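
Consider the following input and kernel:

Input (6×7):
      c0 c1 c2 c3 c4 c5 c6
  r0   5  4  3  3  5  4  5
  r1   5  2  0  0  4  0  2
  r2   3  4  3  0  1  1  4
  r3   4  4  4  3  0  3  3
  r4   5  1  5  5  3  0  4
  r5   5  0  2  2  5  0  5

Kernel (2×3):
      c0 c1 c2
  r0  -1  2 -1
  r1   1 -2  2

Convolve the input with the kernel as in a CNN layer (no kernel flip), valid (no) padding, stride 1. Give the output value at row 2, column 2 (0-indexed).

The receptive field on the input at this output position is [3 0 1 / 4 3 0]. Elementwise product with the kernel and sum: 3·-1 + 0·2 + 1·-1 + 4·1 + 3·-2 + 0·2.

-6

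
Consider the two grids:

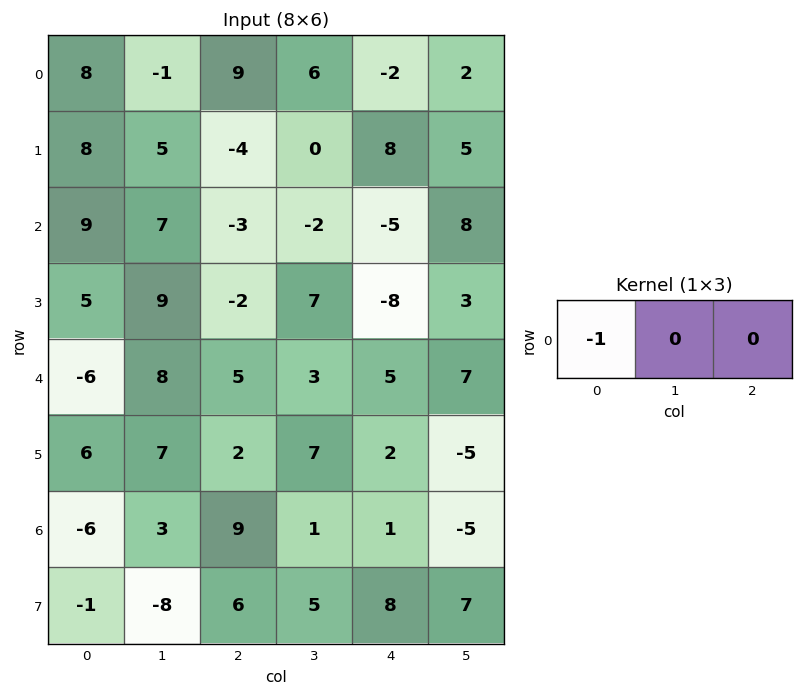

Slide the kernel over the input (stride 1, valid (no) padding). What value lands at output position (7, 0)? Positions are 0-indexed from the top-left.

The receptive field on the input at this output position is [-1 -8 6]. Elementwise product with the kernel and sum: -1·-1.

1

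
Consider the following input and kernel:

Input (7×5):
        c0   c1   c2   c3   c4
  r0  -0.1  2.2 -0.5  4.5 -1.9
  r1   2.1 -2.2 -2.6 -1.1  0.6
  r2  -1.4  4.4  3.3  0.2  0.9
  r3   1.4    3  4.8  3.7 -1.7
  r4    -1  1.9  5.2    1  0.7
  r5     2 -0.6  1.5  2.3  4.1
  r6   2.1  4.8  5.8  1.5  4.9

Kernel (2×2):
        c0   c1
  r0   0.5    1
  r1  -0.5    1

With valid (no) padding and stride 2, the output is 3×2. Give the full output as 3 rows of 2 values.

Output[0,0]: The receptive field on the input at this output position is [-0.1 2.2 / 2.1 -2.2]. Elementwise product with the kernel and sum: -0.1·0.5 + 2.2·1 + 2.1·-0.5 + -2.2·1.

-1.1 4.45
6 3.15
-0.2 5.15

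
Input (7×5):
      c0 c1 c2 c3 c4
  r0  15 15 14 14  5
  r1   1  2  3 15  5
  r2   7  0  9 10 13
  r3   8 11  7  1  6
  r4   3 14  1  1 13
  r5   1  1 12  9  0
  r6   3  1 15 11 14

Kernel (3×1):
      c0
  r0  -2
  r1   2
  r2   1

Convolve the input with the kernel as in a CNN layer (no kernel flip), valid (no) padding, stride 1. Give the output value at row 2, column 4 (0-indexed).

The receptive field on the input at this output position is [13 / 6 / 13]. Elementwise product with the kernel and sum: 13·-2 + 6·2 + 13·1.

-1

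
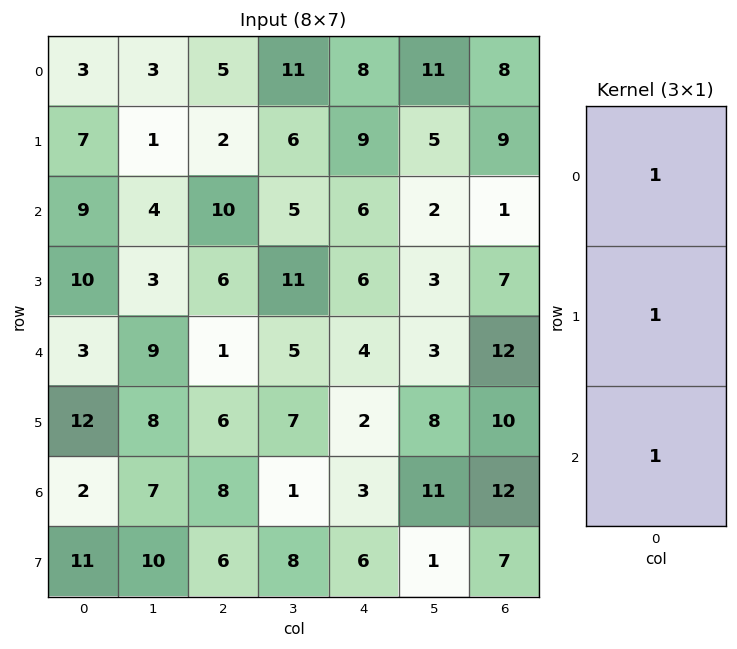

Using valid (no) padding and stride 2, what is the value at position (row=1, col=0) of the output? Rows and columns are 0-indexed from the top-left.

22

The receptive field on the input at this output position is [9 / 10 / 3]. Elementwise product with the kernel and sum: 9·1 + 10·1 + 3·1.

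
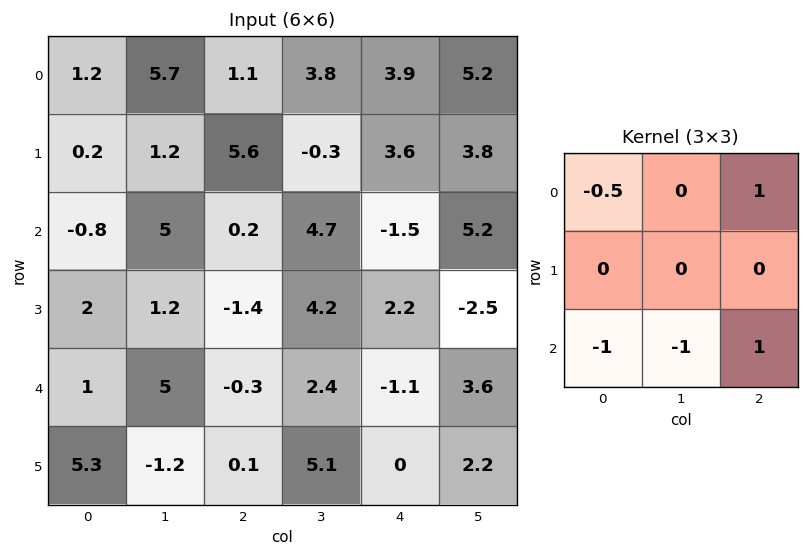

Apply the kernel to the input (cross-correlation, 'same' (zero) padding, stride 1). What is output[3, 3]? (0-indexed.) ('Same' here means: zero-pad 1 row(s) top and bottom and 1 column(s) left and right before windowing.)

The receptive field on the zero-padded input at this output position is [0.2 4.7 -1.5 / -1.4 4.2 2.2 / -0.3 2.4 -1.1]. Elementwise product with the kernel and sum: 0.2·-0.5 + -1.5·1 + -0.3·-1 + 2.4·-1 + -1.1·1.

-4.8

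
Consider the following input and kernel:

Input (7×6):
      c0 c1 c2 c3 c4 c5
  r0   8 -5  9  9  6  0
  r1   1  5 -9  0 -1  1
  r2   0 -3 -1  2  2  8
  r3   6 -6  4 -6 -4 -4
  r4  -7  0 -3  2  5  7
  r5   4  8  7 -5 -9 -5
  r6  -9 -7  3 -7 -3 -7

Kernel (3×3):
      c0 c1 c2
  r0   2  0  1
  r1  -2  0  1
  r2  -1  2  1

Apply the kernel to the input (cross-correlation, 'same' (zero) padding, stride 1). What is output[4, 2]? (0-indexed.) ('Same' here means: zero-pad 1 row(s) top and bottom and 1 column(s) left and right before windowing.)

-15

The receptive field on the zero-padded input at this output position is [-6 4 -6 / 0 -3 2 / 8 7 -5]. Elementwise product with the kernel and sum: -6·2 + -6·1 + 0·-2 + 2·1 + 8·-1 + 7·2 + -5·1.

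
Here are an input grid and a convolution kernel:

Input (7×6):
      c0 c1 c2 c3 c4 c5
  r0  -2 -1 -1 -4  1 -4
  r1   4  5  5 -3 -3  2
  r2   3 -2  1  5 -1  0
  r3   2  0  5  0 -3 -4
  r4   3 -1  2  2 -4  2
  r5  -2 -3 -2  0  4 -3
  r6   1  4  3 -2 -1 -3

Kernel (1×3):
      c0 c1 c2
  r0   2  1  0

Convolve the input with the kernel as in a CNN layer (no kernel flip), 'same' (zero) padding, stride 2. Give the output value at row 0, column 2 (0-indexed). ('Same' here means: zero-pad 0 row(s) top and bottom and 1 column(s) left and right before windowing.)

The receptive field on the zero-padded input at this output position is [-4 1 -4]. Elementwise product with the kernel and sum: -4·2 + 1·1.

-7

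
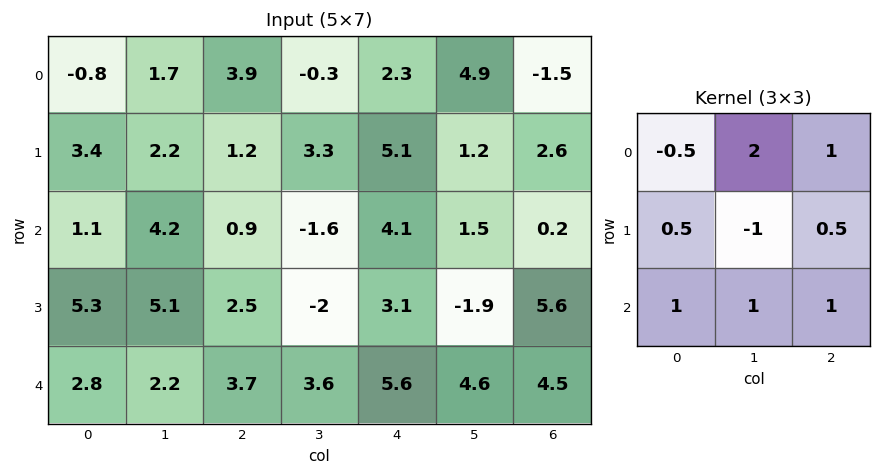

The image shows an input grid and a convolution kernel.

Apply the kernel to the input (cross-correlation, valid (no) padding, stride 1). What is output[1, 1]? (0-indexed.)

The receptive field on the input at this output position is [2.2 1.2 3.3 / 4.2 0.9 -1.6 / 5.1 2.5 -2]. Elementwise product with the kernel and sum: 2.2·-0.5 + 1.2·2 + 3.3·1 + 4.2·0.5 + 0.9·-1 + -1.6·0.5 + 5.1·1 + 2.5·1 + -2·1.

10.6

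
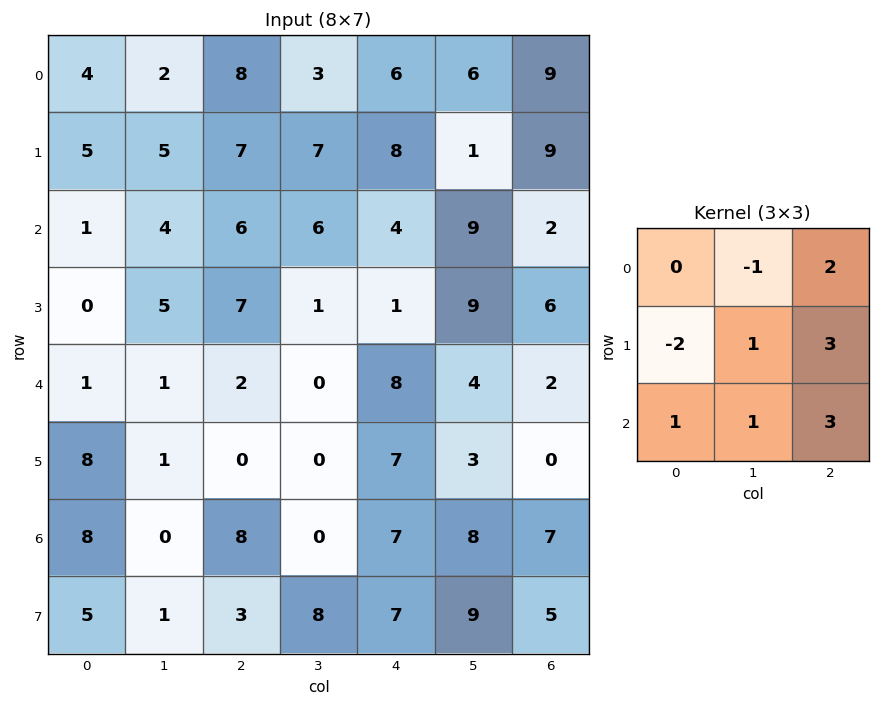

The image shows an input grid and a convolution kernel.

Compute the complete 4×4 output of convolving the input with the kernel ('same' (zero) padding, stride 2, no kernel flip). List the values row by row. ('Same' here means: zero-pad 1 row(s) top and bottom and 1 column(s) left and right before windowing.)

30 46 36 7
33 38 42 -10
25 -4 53 -9
10 36 72 5

Output[0,0]: The receptive field on the zero-padded input at this output position is [0 0 0 / 0 4 2 / 0 5 5]. Elementwise product with the kernel and sum: 0·-1 + 0·2 + 0·-2 + 4·1 + 2·3 + 0·1 + 5·1 + 5·3.
Output[0,1]: The receptive field on the zero-padded input at this output position is [0 0 0 / 2 8 3 / 5 7 7]. Elementwise product with the kernel and sum: 0·-1 + 0·2 + 2·-2 + 8·1 + 3·3 + 5·1 + 7·1 + 7·3.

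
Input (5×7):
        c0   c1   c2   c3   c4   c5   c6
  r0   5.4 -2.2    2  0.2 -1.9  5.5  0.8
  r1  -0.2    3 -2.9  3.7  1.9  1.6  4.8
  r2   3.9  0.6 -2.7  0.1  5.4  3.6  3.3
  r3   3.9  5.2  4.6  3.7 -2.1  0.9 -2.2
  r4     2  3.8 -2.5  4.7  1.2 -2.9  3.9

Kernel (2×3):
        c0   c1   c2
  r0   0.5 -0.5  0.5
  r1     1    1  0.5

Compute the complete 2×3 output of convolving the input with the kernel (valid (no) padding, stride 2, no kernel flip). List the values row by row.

Output[0,0]: The receptive field on the input at this output position is [5.4 -2.2 2 / -0.2 3 -2.9]. Elementwise product with the kernel and sum: 5.4·0.5 + -2.2·-0.5 + 2·0.5 + -0.2·1 + 3·1 + -2.9·0.5.

6.15 1.7 2.6
11.7 8.55 0.25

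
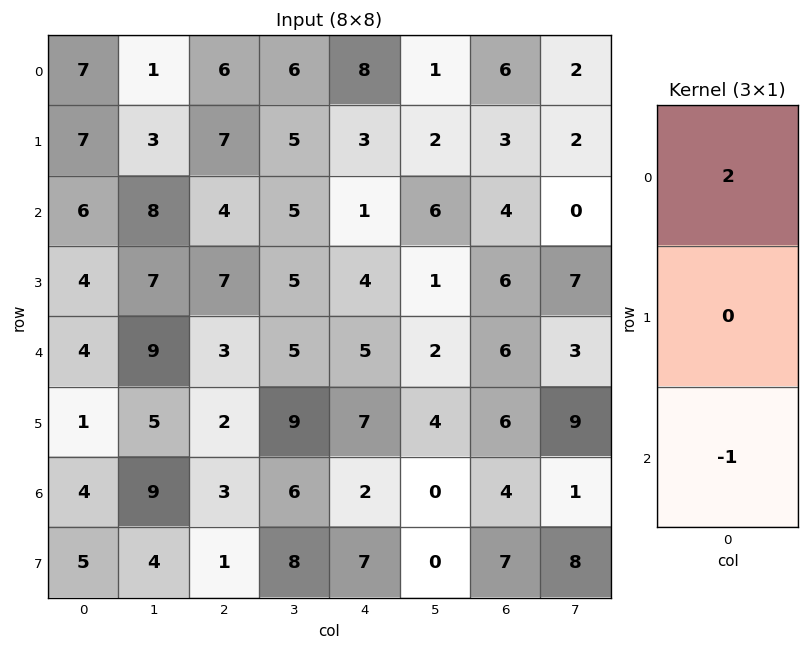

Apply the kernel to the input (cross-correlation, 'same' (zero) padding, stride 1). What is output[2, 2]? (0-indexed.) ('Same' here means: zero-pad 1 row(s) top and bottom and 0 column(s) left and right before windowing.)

7

The receptive field on the zero-padded input at this output position is [7 / 4 / 7]. Elementwise product with the kernel and sum: 7·2 + 7·-1.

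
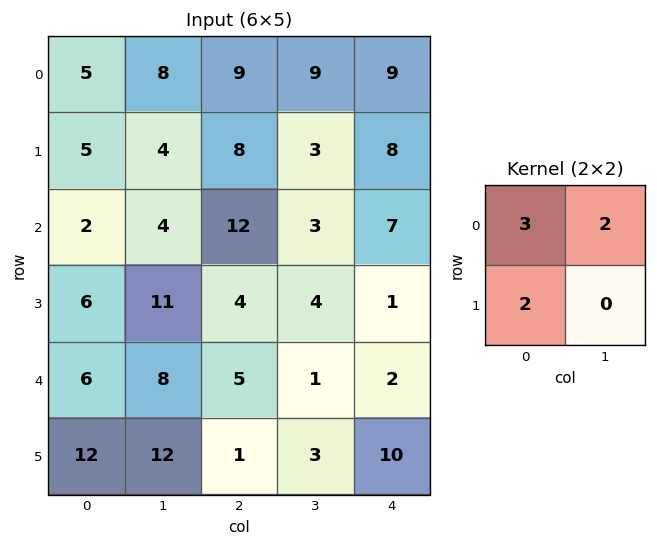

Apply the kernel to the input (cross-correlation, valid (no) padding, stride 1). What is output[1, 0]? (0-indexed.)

The receptive field on the input at this output position is [5 4 / 2 4]. Elementwise product with the kernel and sum: 5·3 + 4·2 + 2·2.

27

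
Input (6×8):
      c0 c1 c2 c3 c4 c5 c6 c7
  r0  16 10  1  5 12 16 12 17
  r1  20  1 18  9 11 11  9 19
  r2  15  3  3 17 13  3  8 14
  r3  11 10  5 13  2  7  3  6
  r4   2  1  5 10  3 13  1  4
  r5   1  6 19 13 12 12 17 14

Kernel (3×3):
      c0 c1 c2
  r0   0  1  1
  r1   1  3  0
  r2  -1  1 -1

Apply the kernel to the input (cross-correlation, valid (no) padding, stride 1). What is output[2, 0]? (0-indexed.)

41

The receptive field on the input at this output position is [15 3 3 / 11 10 5 / 2 1 5]. Elementwise product with the kernel and sum: 3·1 + 3·1 + 11·1 + 10·3 + 2·-1 + 1·1 + 5·-1.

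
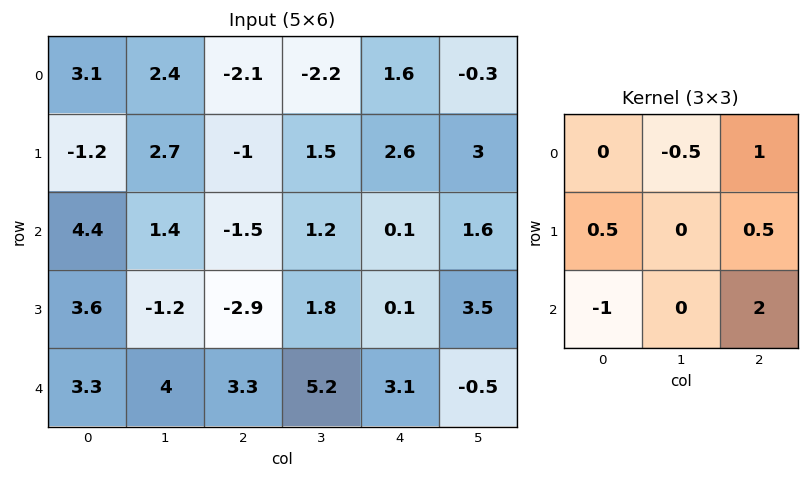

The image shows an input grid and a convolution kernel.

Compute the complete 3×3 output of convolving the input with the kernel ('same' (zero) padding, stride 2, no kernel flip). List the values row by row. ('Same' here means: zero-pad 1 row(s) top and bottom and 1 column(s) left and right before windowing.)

Output[0,0]: The receptive field on the zero-padded input at this output position is [0 0 0 / 0 3.1 2.4 / 0 -1.2 2.7]. Elementwise product with the kernel and sum: 0·-0.5 + 0·1 + 0·0.5 + 2.4·0.5 + 0·-1 + 2.7·2.

6.6 0.4 3.25
1.6 8.1 8.3
-1 7.85 5.8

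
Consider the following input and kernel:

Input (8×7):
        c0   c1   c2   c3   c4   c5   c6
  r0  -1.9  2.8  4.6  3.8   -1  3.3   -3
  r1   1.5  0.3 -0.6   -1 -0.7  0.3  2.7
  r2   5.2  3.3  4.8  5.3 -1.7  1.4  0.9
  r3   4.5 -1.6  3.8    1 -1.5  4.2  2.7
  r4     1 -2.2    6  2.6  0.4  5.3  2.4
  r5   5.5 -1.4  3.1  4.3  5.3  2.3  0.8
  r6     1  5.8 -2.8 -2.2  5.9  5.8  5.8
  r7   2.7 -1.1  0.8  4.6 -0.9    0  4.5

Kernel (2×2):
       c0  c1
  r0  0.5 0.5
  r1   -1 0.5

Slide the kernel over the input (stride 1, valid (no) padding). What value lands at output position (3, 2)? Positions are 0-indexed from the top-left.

The receptive field on the input at this output position is [3.8 1 / 6 2.6]. Elementwise product with the kernel and sum: 3.8·0.5 + 1·0.5 + 6·-1 + 2.6·0.5.

-2.3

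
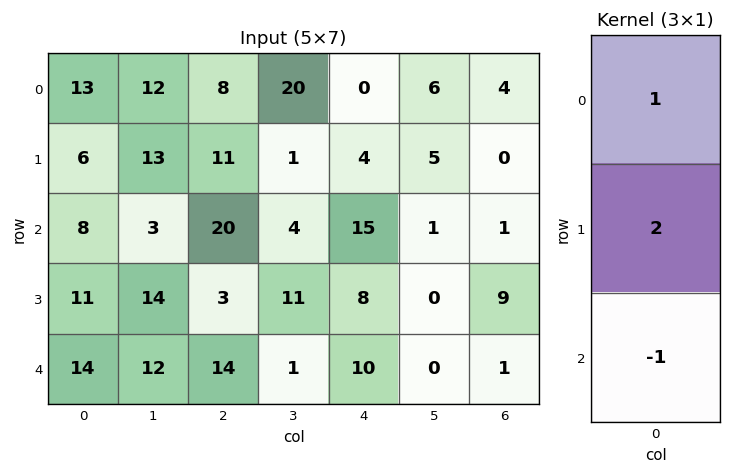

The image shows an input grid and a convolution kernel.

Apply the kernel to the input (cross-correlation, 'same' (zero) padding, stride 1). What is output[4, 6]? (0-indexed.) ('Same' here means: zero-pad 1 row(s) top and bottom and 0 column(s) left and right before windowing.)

The receptive field on the zero-padded input at this output position is [9 / 1 / 0]. Elementwise product with the kernel and sum: 9·1 + 1·2 + 0·-1.

11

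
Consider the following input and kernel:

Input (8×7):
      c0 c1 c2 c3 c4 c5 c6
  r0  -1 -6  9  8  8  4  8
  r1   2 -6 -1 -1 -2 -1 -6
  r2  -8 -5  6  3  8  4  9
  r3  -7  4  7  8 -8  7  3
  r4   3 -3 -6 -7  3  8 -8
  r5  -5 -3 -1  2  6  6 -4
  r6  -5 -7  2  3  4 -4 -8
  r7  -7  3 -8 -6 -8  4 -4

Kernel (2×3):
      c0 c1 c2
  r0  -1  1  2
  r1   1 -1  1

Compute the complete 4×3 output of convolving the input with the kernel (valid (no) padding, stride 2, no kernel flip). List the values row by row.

Output[0,0]: The receptive field on the input at this output position is [-1 -6 9 / 2 -6 -1]. Elementwise product with the kernel and sum: -1·-1 + -6·1 + 9·2 + 2·1 + -6·-1 + -1·1.

20 13 5
11 4 2
-21 8 -15
-16 -1 -40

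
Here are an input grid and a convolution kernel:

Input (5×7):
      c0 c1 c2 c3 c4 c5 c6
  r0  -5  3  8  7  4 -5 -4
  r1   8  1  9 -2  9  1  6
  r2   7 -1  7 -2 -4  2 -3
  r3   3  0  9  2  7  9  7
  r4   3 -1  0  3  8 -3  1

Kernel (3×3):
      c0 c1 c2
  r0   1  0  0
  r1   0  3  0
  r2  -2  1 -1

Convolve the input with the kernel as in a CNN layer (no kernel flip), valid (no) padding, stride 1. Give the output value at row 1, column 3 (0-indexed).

-20

The receptive field on the input at this output position is [-2 9 1 / -2 -4 2 / 2 7 9]. Elementwise product with the kernel and sum: -2·1 + -4·3 + 2·-2 + 7·1 + 9·-1.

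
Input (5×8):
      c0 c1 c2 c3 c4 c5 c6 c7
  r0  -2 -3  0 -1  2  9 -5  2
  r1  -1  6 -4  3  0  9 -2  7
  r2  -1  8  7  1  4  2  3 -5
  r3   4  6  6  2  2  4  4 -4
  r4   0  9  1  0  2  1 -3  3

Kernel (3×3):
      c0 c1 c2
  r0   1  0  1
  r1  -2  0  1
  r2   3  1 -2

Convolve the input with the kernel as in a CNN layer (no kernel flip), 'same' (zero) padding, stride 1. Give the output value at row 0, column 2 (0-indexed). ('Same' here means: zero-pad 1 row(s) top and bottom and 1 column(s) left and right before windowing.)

The receptive field on the zero-padded input at this output position is [0 0 0 / -3 0 -1 / 6 -4 3]. Elementwise product with the kernel and sum: 0·1 + 0·1 + -3·-2 + -1·1 + 6·3 + -4·1 + 3·-2.

13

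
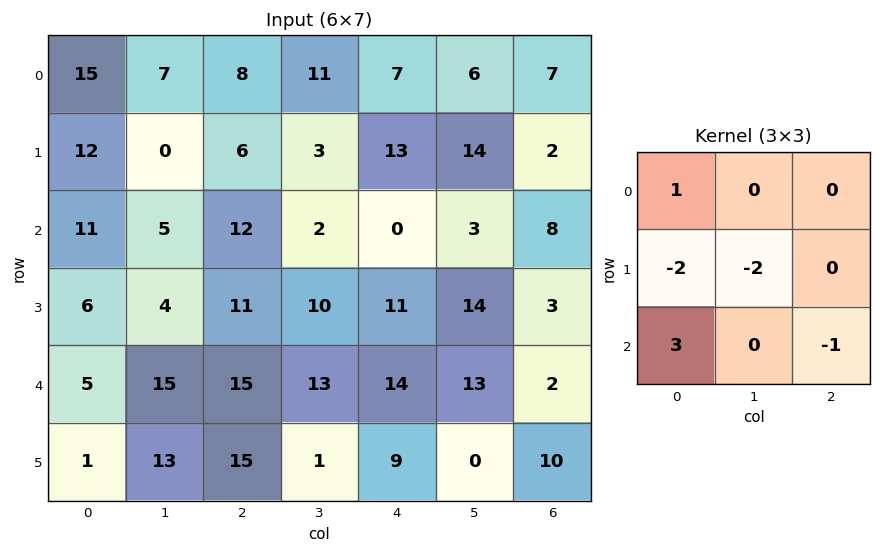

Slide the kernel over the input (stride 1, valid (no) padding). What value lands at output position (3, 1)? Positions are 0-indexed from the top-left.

The receptive field on the input at this output position is [4 11 10 / 15 15 13 / 13 15 1]. Elementwise product with the kernel and sum: 4·1 + 15·-2 + 15·-2 + 13·3 + 1·-1.

-18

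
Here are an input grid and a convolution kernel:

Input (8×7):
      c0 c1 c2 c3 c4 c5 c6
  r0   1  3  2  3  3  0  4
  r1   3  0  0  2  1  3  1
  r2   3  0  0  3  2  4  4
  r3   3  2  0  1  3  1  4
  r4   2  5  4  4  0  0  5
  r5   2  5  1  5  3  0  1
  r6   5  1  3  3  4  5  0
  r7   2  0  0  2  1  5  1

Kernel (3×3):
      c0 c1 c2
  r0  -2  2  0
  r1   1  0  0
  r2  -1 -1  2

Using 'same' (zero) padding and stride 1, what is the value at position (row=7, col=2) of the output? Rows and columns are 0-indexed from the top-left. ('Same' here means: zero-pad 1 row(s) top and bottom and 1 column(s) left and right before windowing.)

4

The receptive field on the zero-padded input at this output position is [1 3 3 / 0 0 2 / 0 0 0]. Elementwise product with the kernel and sum: 1·-2 + 3·2 + 0·1 + 0·-1 + 0·-1 + 0·2.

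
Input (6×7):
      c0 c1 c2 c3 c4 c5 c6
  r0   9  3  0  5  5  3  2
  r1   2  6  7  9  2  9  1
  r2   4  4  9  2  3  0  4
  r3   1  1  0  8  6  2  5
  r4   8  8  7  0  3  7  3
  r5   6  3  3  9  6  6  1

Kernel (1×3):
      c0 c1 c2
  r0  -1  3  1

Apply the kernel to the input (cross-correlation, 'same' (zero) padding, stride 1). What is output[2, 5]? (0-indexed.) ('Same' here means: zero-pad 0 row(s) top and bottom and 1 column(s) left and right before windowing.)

The receptive field on the zero-padded input at this output position is [3 0 4]. Elementwise product with the kernel and sum: 3·-1 + 0·3 + 4·1.

1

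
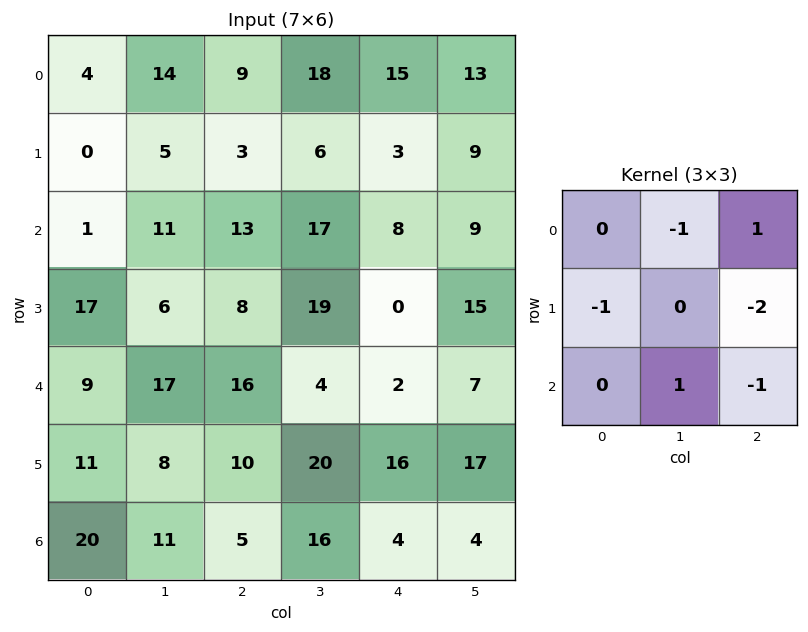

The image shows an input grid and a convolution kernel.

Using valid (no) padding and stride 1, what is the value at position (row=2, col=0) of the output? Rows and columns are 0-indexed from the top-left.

-30

The receptive field on the input at this output position is [1 11 13 / 17 6 8 / 9 17 16]. Elementwise product with the kernel and sum: 11·-1 + 13·1 + 17·-1 + 8·-2 + 17·1 + 16·-1.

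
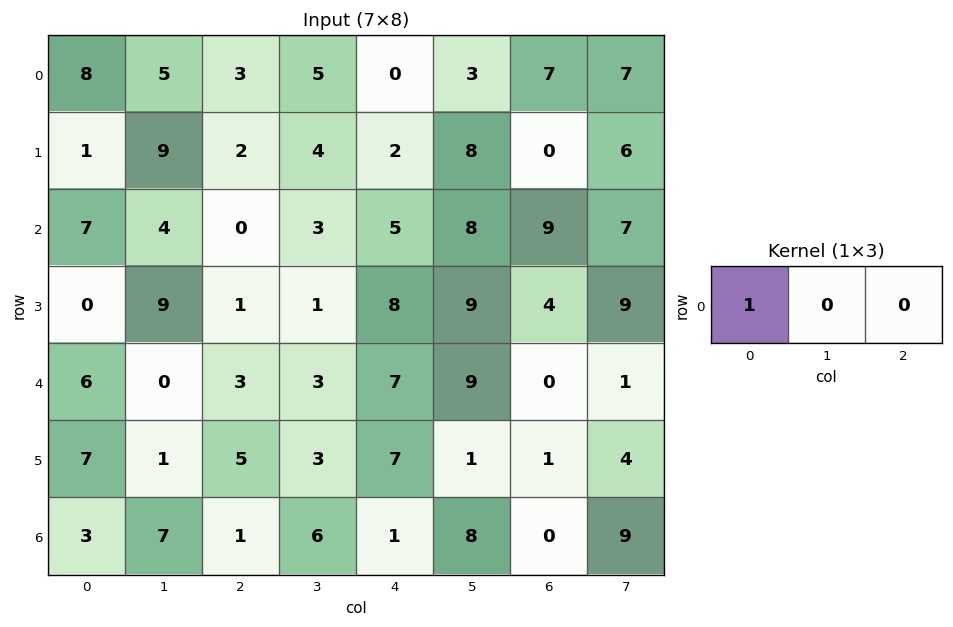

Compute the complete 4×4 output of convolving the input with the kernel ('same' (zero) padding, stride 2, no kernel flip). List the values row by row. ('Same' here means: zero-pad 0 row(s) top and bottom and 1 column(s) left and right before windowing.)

0 5 5 3
0 4 3 8
0 0 3 9
0 7 6 8

Output[0,0]: The receptive field on the zero-padded input at this output position is [0 8 5]. Elementwise product with the kernel and sum: 0·1.
Output[0,1]: The receptive field on the zero-padded input at this output position is [5 3 5]. Elementwise product with the kernel and sum: 5·1.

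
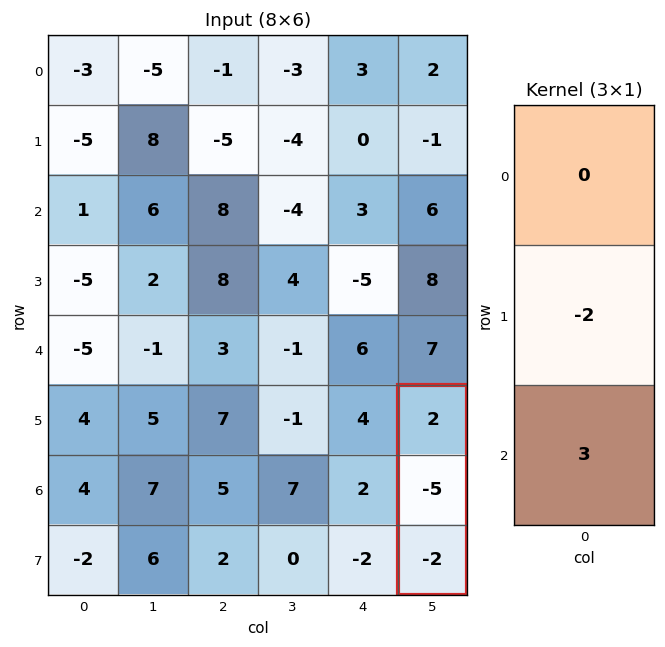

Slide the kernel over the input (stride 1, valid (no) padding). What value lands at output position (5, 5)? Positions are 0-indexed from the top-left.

4

The receptive field on the input at this output position is [2 / -5 / -2]. Elementwise product with the kernel and sum: -5·-2 + -2·3.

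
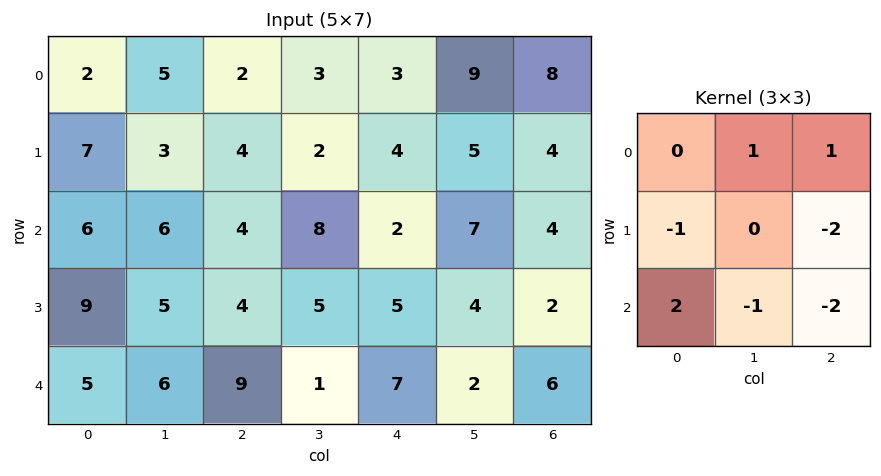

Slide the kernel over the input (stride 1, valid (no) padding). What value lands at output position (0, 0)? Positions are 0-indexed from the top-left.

-10

The receptive field on the input at this output position is [2 5 2 / 7 3 4 / 6 6 4]. Elementwise product with the kernel and sum: 5·1 + 2·1 + 7·-1 + 4·-2 + 6·2 + 6·-1 + 4·-2.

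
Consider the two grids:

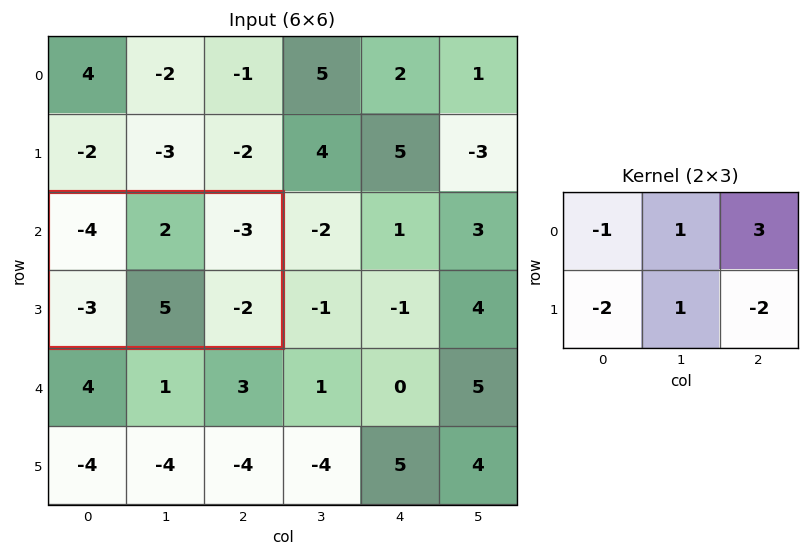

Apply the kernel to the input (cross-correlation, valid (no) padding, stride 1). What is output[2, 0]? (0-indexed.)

12

The receptive field on the input at this output position is [-4 2 -3 / -3 5 -2]. Elementwise product with the kernel and sum: -4·-1 + 2·1 + -3·3 + -3·-2 + 5·1 + -2·-2.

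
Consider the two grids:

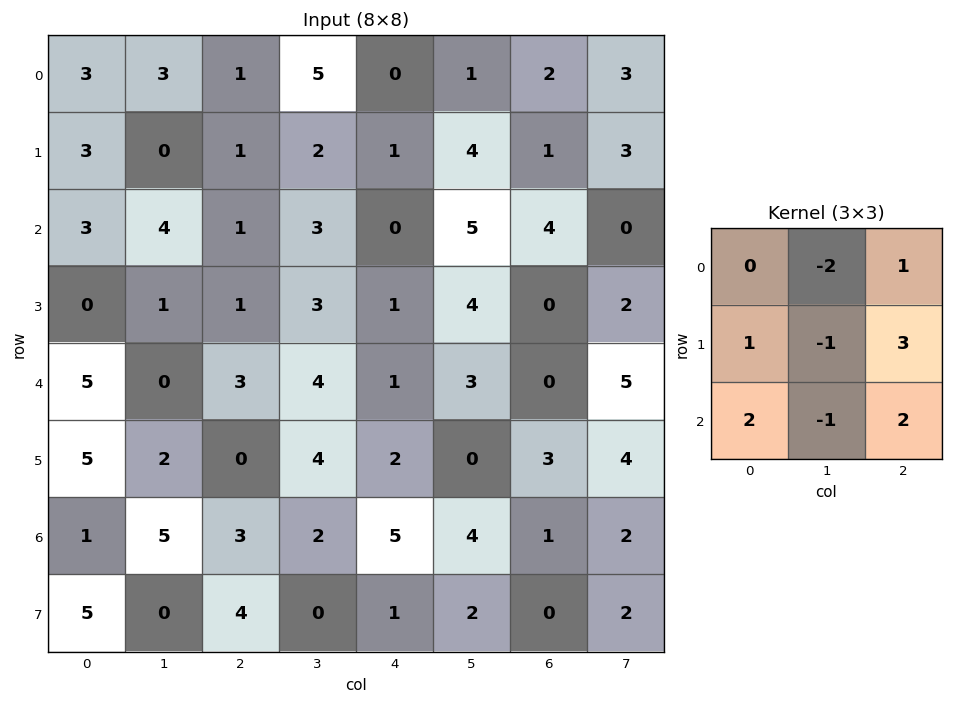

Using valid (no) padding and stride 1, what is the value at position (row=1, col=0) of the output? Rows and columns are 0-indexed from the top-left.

4

The receptive field on the input at this output position is [3 0 1 / 3 4 1 / 0 1 1]. Elementwise product with the kernel and sum: 0·-2 + 1·1 + 3·1 + 4·-1 + 1·3 + 0·2 + 1·-1 + 1·2.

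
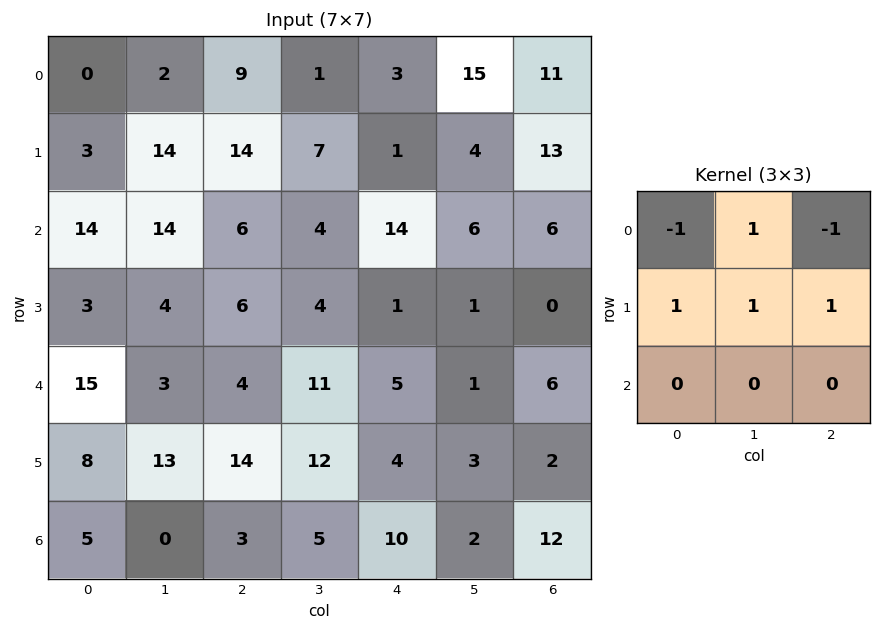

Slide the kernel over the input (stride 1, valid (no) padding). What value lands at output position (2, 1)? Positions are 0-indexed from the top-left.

The receptive field on the input at this output position is [14 6 4 / 4 6 4 / 3 4 11]. Elementwise product with the kernel and sum: 14·-1 + 6·1 + 4·-1 + 4·1 + 6·1 + 4·1.

2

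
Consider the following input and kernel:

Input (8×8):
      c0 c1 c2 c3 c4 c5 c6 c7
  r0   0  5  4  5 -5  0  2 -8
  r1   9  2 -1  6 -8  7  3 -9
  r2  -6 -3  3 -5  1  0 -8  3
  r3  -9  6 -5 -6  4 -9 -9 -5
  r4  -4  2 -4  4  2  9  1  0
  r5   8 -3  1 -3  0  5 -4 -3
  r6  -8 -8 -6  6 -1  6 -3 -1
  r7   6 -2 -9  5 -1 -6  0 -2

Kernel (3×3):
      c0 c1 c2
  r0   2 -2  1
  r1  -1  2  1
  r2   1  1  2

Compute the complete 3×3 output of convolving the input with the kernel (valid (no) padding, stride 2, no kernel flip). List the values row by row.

-15 -2 2
3 18 -24
-57 -23 -8

Output[0,0]: The receptive field on the input at this output position is [0 5 4 / 9 2 -1 / -6 -3 3]. Elementwise product with the kernel and sum: 0·2 + 5·-2 + 4·1 + 9·-1 + 2·2 + -1·1 + -6·1 + -3·1 + 3·2.
Output[0,1]: The receptive field on the input at this output position is [4 5 -5 / -1 6 -8 / 3 -5 1]. Elementwise product with the kernel and sum: 4·2 + 5·-2 + -5·1 + -1·-1 + 6·2 + -8·1 + 3·1 + -5·1 + 1·2.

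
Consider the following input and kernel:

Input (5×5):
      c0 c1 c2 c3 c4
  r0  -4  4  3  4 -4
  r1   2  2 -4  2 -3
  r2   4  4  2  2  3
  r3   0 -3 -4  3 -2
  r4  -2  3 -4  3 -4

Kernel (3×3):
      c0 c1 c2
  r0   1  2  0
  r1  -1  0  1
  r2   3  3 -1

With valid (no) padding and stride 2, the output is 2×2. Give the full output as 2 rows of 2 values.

Output[0,0]: The receptive field on the input at this output position is [-4 4 3 / 2 2 -4 / 4 4 2]. Elementwise product with the kernel and sum: -4·1 + 4·2 + 2·-1 + -4·1 + 4·3 + 4·3 + 2·-1.

20 21
15 9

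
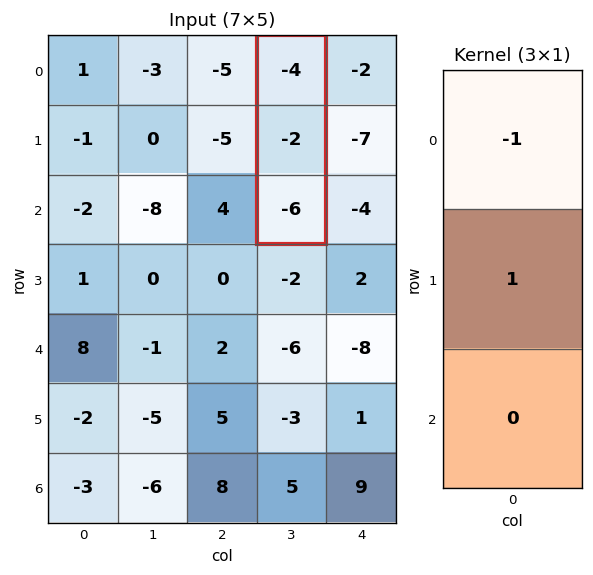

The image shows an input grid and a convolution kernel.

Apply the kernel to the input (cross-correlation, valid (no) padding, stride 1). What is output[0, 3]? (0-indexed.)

The receptive field on the input at this output position is [-4 / -2 / -6]. Elementwise product with the kernel and sum: -4·-1 + -2·1.

2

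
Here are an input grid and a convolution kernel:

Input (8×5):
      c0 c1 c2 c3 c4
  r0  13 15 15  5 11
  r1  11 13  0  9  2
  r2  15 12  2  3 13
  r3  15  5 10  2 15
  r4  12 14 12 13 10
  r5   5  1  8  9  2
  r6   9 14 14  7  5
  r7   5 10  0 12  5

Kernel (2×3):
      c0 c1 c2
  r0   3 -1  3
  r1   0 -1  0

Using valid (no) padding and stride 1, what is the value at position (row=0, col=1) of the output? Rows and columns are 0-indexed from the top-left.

The receptive field on the input at this output position is [15 15 5 / 13 0 9]. Elementwise product with the kernel and sum: 15·3 + 15·-1 + 5·3 + 0·-1.

45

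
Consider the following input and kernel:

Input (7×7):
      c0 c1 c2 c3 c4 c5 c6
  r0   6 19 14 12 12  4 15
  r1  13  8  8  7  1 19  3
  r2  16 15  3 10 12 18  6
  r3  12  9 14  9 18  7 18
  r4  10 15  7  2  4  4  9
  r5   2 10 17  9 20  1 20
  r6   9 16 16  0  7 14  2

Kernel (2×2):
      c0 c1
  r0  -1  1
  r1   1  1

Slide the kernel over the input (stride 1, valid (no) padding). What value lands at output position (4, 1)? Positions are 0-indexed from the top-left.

19

The receptive field on the input at this output position is [15 7 / 10 17]. Elementwise product with the kernel and sum: 15·-1 + 7·1 + 10·1 + 17·1.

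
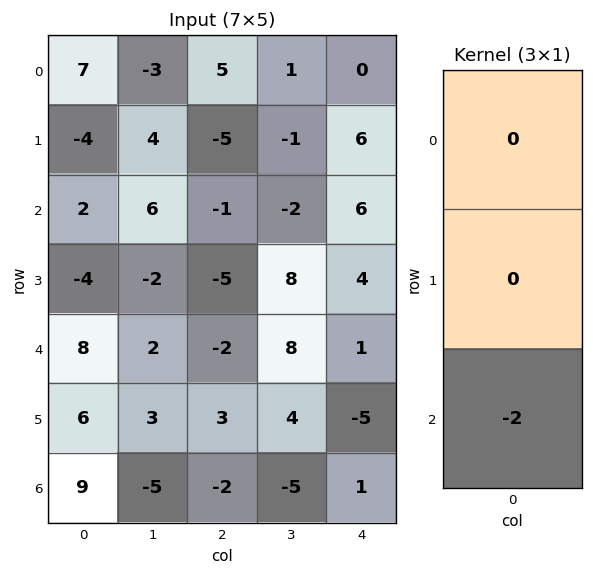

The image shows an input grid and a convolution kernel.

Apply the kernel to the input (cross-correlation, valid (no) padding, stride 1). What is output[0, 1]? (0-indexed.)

-12

The receptive field on the input at this output position is [-3 / 4 / 6]. Elementwise product with the kernel and sum: 6·-2.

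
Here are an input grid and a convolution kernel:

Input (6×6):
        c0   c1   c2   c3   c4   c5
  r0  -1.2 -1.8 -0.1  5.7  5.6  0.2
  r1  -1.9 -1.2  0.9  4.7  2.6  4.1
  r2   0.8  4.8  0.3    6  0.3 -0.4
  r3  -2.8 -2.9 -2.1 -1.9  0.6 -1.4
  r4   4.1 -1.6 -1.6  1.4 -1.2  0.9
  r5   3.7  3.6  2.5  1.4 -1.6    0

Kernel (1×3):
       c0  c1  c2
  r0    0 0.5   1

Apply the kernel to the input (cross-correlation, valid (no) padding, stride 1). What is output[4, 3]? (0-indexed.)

0.3

The receptive field on the input at this output position is [1.4 -1.2 0.9]. Elementwise product with the kernel and sum: -1.2·0.5 + 0.9·1.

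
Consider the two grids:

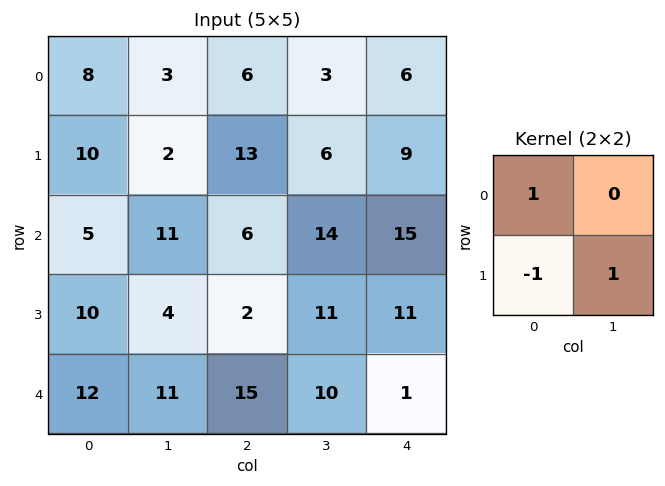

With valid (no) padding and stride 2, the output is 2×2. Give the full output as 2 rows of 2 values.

0 -1
-1 15

Output[0,0]: The receptive field on the input at this output position is [8 3 / 10 2]. Elementwise product with the kernel and sum: 8·1 + 10·-1 + 2·1.
Output[0,1]: The receptive field on the input at this output position is [6 3 / 13 6]. Elementwise product with the kernel and sum: 6·1 + 13·-1 + 6·1.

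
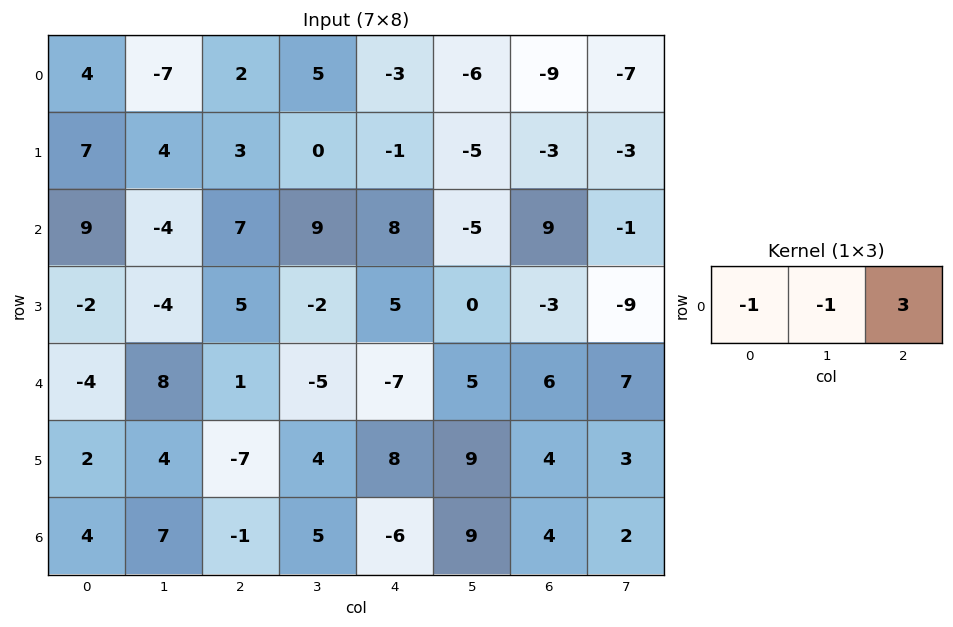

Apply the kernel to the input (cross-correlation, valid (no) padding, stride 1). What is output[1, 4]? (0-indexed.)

The receptive field on the input at this output position is [-1 -5 -3]. Elementwise product with the kernel and sum: -1·-1 + -5·-1 + -3·3.

-3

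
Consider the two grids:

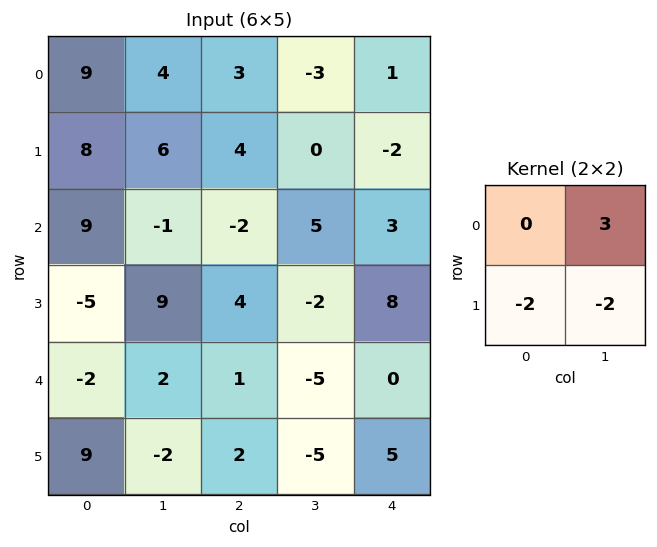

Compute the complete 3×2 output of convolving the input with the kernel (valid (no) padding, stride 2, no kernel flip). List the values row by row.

Output[0,0]: The receptive field on the input at this output position is [9 4 / 8 6]. Elementwise product with the kernel and sum: 4·3 + 8·-2 + 6·-2.
Output[0,1]: The receptive field on the input at this output position is [3 -3 / 4 0]. Elementwise product with the kernel and sum: -3·3 + 4·-2 + 0·-2.

-16 -17
-11 11
-8 -9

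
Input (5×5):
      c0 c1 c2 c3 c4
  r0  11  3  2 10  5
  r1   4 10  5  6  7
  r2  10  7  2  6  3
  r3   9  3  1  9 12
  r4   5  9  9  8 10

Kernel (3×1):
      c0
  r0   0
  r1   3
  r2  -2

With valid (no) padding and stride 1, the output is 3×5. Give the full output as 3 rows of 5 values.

Output[0,0]: The receptive field on the input at this output position is [11 / 4 / 10]. Elementwise product with the kernel and sum: 4·3 + 10·-2.

-8 16 11 6 15
12 15 4 0 -15
17 -9 -15 11 16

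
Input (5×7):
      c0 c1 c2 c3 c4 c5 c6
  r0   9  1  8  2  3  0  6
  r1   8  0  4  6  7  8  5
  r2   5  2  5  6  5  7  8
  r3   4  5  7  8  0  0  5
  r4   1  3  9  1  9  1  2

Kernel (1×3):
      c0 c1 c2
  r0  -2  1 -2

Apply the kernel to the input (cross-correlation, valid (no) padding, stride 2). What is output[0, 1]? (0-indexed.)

The receptive field on the input at this output position is [8 2 3]. Elementwise product with the kernel and sum: 8·-2 + 2·1 + 3·-2.

-20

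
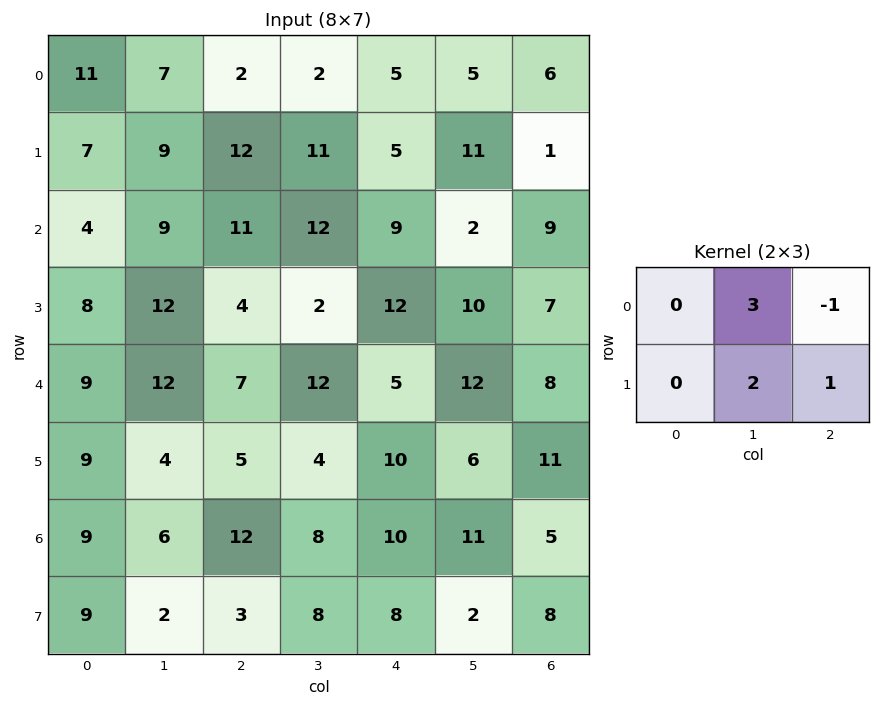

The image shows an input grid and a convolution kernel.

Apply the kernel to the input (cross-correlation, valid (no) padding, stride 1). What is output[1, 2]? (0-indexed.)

The receptive field on the input at this output position is [12 11 5 / 11 12 9]. Elementwise product with the kernel and sum: 11·3 + 5·-1 + 12·2 + 9·1.

61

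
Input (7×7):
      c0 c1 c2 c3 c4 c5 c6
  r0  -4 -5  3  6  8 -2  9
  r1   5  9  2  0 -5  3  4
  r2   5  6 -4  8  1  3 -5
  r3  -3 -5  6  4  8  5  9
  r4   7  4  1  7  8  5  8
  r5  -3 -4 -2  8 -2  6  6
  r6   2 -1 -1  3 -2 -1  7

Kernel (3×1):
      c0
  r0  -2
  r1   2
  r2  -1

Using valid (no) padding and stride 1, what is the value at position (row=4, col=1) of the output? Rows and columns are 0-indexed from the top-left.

-15

The receptive field on the input at this output position is [4 / -4 / -1]. Elementwise product with the kernel and sum: 4·-2 + -4·2 + -1·-1.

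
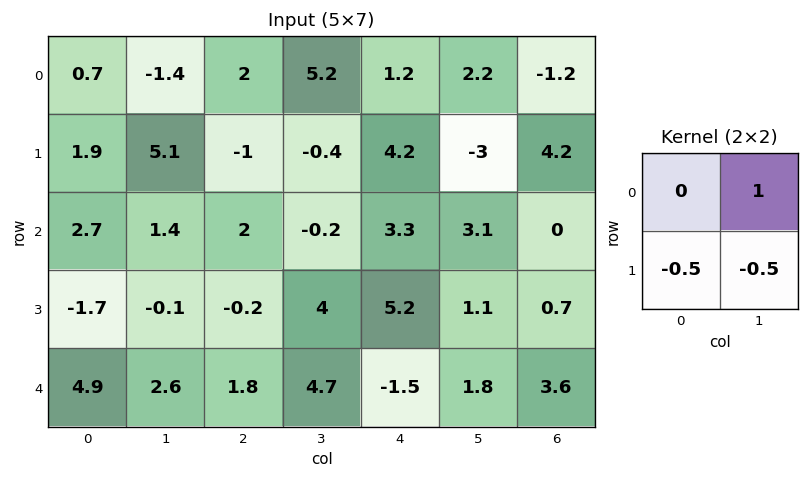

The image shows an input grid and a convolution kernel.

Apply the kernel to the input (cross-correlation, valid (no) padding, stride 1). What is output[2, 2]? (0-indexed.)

The receptive field on the input at this output position is [2 -0.2 / -0.2 4]. Elementwise product with the kernel and sum: -0.2·1 + -0.2·-0.5 + 4·-0.5.

-2.1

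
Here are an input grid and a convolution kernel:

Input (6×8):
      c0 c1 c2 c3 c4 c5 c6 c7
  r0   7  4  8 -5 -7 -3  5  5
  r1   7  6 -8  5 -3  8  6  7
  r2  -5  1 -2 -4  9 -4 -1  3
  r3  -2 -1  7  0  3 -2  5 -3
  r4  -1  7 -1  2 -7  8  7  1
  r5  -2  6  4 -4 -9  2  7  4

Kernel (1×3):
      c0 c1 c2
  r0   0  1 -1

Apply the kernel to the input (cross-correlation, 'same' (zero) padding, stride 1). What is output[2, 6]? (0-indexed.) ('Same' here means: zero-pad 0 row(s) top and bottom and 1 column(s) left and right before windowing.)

-4

The receptive field on the zero-padded input at this output position is [-4 -1 3]. Elementwise product with the kernel and sum: -1·1 + 3·-1.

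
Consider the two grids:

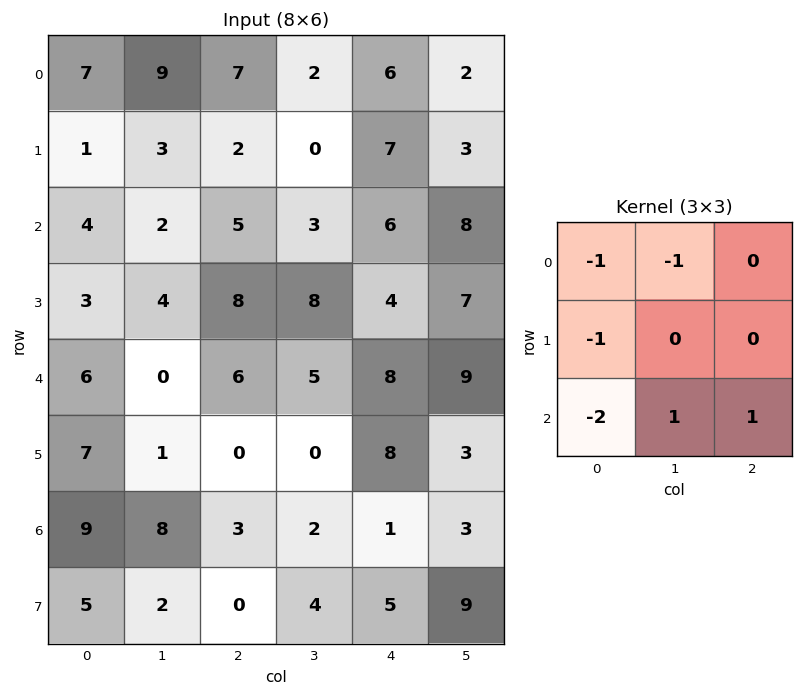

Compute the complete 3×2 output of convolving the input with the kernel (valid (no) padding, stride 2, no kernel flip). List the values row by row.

Output[0,0]: The receptive field on the input at this output position is [7 9 7 / 1 3 2 / 4 2 5]. Elementwise product with the kernel and sum: 7·-1 + 9·-1 + 1·-1 + 4·-2 + 2·1 + 5·1.
Output[0,1]: The receptive field on the input at this output position is [7 2 6 / 2 0 7 / 5 3 6]. Elementwise product with the kernel and sum: 7·-1 + 2·-1 + 2·-1 + 5·-2 + 3·1 + 6·1.

-18 -12
-15 -15
-20 -14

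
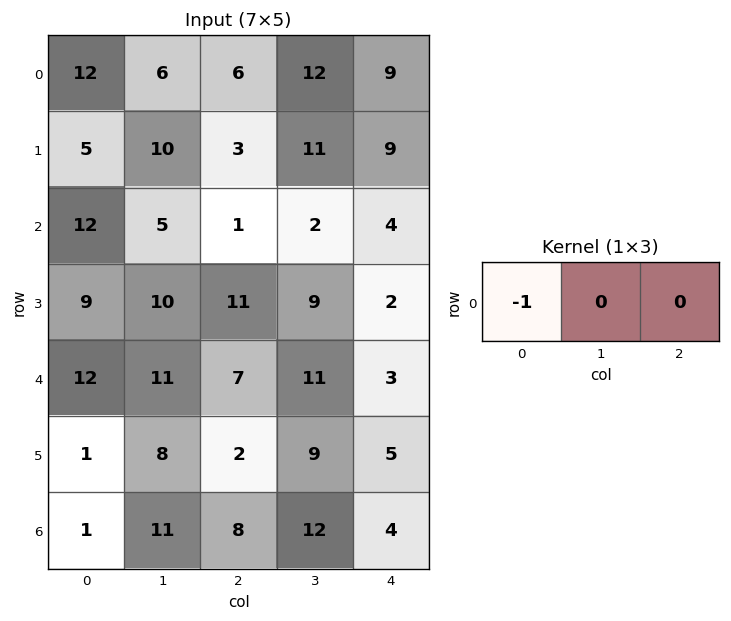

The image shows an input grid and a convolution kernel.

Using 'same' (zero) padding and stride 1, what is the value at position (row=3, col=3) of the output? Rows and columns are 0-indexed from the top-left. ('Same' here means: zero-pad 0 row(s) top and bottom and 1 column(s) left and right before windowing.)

-11

The receptive field on the zero-padded input at this output position is [11 9 2]. Elementwise product with the kernel and sum: 11·-1.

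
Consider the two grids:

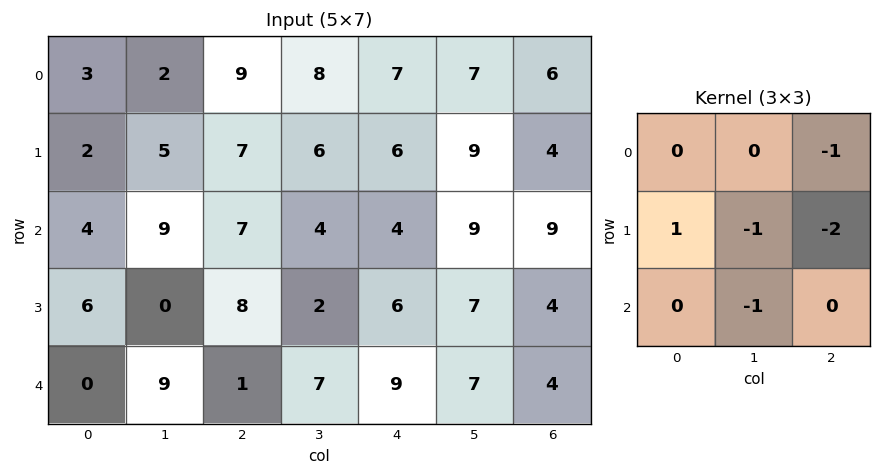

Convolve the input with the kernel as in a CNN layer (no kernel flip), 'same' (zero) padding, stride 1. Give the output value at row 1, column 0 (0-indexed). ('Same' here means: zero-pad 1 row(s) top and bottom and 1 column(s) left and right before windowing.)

-18

The receptive field on the zero-padded input at this output position is [0 3 2 / 0 2 5 / 0 4 9]. Elementwise product with the kernel and sum: 2·-1 + 0·1 + 2·-1 + 5·-2 + 4·-1.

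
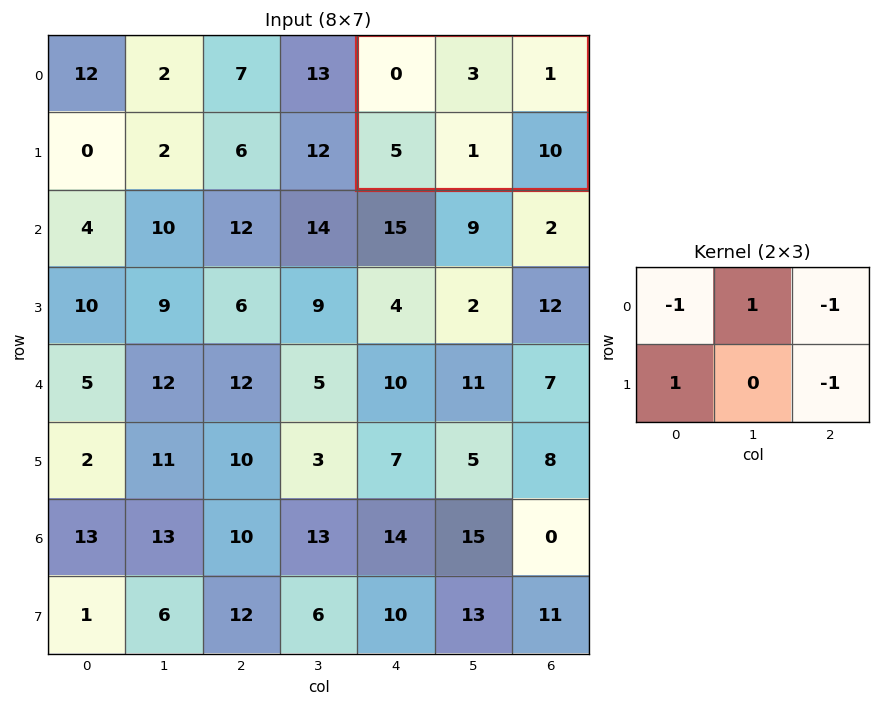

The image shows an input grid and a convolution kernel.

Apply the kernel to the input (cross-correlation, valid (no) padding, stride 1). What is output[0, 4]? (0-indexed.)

-3

The receptive field on the input at this output position is [0 3 1 / 5 1 10]. Elementwise product with the kernel and sum: 0·-1 + 3·1 + 1·-1 + 5·1 + 10·-1.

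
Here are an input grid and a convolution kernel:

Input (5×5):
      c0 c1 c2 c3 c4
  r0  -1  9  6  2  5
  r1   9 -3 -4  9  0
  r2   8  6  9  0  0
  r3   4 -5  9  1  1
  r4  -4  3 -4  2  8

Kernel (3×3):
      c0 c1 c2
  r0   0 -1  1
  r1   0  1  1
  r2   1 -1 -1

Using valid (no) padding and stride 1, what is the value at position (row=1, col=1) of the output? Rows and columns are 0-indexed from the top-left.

7

The receptive field on the input at this output position is [-3 -4 9 / 6 9 0 / -5 9 1]. Elementwise product with the kernel and sum: -4·-1 + 9·1 + 9·1 + 0·1 + -5·1 + 9·-1 + 1·-1.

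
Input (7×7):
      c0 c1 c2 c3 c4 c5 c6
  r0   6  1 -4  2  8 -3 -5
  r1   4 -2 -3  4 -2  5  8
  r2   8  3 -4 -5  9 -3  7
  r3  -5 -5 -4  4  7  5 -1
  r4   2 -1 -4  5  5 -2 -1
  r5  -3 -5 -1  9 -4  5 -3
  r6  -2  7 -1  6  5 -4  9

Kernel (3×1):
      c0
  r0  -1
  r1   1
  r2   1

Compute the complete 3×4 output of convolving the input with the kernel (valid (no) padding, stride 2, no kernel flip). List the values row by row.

6 -3 -1 20
-11 -4 3 -9
-7 2 -4 7

Output[0,0]: The receptive field on the input at this output position is [6 / 4 / 8]. Elementwise product with the kernel and sum: 6·-1 + 4·1 + 8·1.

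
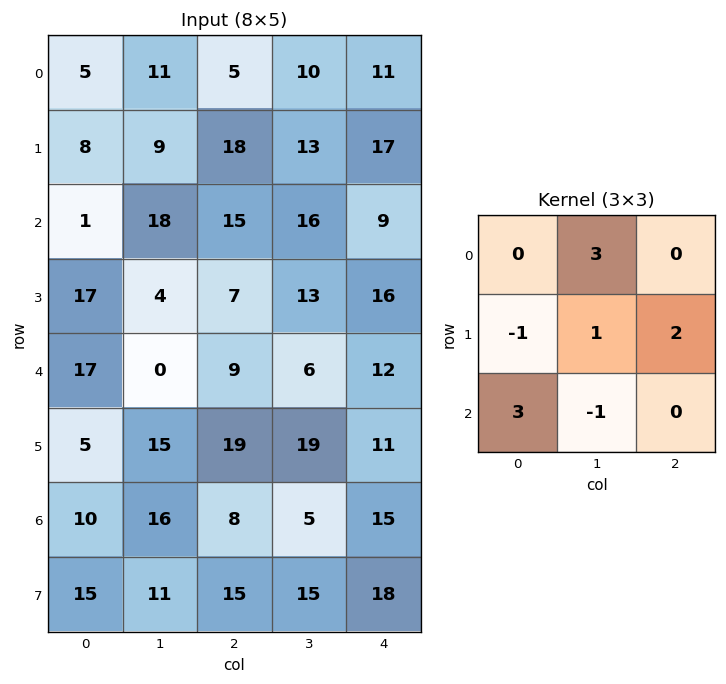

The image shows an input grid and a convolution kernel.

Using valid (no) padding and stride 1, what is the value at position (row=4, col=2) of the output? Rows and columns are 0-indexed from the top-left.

59

The receptive field on the input at this output position is [9 6 12 / 19 19 11 / 8 5 15]. Elementwise product with the kernel and sum: 6·3 + 19·-1 + 19·1 + 11·2 + 8·3 + 5·-1.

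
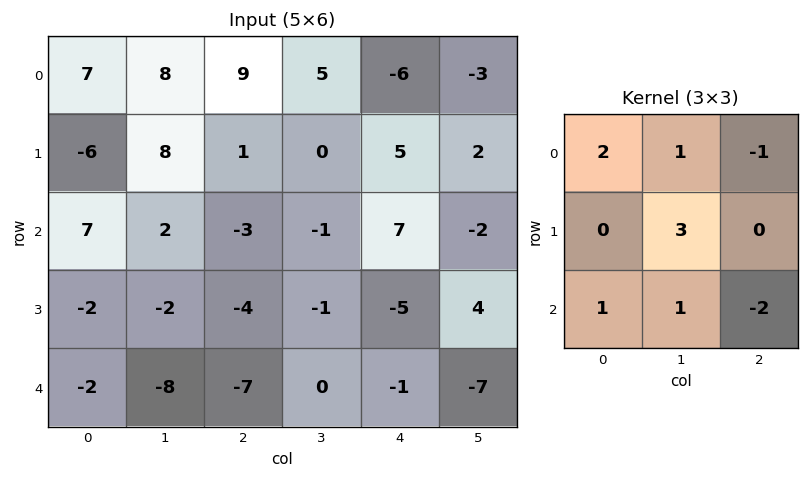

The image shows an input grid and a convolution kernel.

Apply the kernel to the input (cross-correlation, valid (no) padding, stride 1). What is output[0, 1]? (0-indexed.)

24

The receptive field on the input at this output position is [8 9 5 / 8 1 0 / 2 -3 -1]. Elementwise product with the kernel and sum: 8·2 + 9·1 + 5·-1 + 1·3 + 2·1 + -3·1 + -1·-2.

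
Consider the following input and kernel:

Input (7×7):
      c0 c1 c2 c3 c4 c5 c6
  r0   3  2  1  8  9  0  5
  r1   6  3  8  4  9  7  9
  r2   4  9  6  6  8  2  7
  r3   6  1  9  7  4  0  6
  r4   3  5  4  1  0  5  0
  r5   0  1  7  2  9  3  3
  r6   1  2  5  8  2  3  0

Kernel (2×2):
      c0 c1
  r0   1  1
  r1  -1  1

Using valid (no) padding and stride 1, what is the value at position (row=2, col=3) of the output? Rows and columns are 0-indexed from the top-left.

11

The receptive field on the input at this output position is [6 8 / 7 4]. Elementwise product with the kernel and sum: 6·1 + 8·1 + 7·-1 + 4·1.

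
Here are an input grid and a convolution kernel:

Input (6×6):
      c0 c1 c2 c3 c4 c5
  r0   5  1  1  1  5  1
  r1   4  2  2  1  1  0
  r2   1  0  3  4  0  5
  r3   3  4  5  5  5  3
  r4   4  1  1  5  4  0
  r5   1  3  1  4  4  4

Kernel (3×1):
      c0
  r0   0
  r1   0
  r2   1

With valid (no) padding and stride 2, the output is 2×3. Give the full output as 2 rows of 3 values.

1 3 0
4 1 4

Output[0,0]: The receptive field on the input at this output position is [5 / 4 / 1]. Elementwise product with the kernel and sum: 1·1.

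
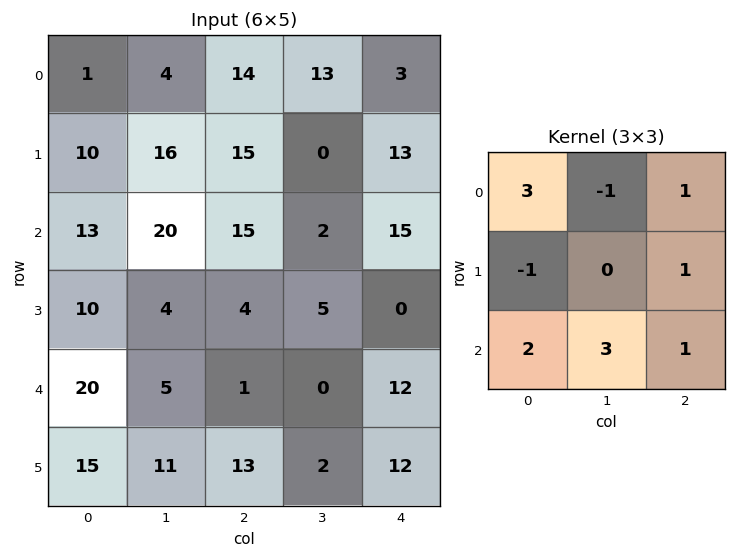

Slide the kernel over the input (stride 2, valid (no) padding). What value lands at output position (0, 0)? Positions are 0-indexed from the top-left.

119

The receptive field on the input at this output position is [1 4 14 / 10 16 15 / 13 20 15]. Elementwise product with the kernel and sum: 1·3 + 4·-1 + 14·1 + 10·-1 + 15·1 + 13·2 + 20·3 + 15·1.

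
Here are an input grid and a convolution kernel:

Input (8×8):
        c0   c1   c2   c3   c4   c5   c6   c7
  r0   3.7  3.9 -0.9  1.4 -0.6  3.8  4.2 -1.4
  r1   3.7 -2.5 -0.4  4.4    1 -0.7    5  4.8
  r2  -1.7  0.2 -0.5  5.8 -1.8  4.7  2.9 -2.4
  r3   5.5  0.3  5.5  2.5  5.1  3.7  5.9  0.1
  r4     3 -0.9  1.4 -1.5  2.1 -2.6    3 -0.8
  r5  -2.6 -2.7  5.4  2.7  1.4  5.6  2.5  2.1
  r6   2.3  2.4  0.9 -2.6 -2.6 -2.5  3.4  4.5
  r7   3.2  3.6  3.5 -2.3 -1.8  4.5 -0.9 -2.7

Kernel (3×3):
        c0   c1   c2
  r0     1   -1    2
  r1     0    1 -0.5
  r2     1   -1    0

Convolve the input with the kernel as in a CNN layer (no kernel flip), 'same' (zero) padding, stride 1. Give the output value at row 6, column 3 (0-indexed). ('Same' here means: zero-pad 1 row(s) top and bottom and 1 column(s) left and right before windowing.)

10

The receptive field on the zero-padded input at this output position is [5.4 2.7 1.4 / 0.9 -2.6 -2.6 / 3.5 -2.3 -1.8]. Elementwise product with the kernel and sum: 5.4·1 + 2.7·-1 + 1.4·2 + -2.6·1 + -2.6·-0.5 + 3.5·1 + -2.3·-1.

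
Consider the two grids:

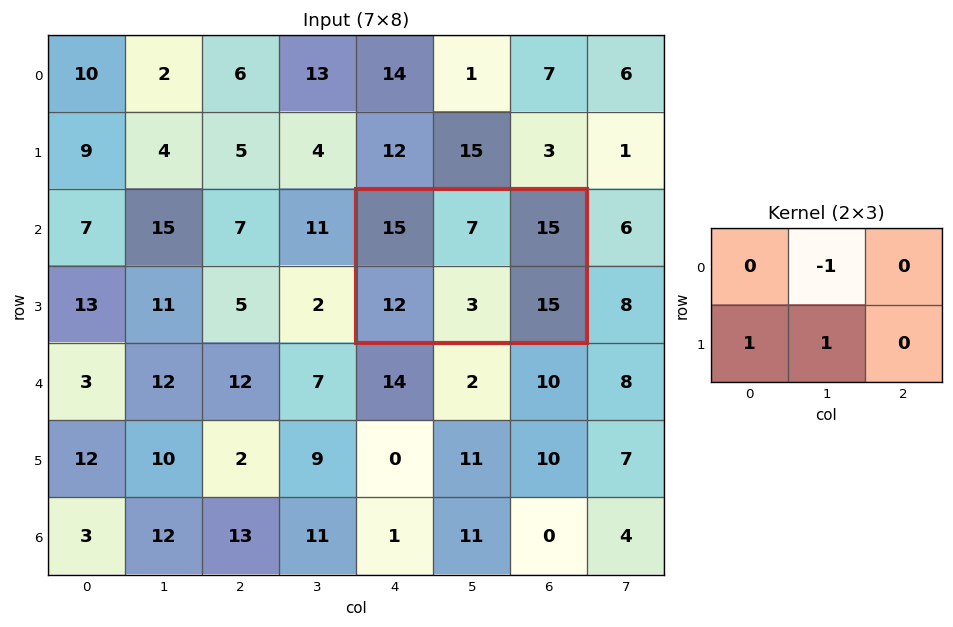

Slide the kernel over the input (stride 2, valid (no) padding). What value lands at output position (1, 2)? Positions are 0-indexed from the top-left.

8

The receptive field on the input at this output position is [15 7 15 / 12 3 15]. Elementwise product with the kernel and sum: 7·-1 + 12·1 + 3·1.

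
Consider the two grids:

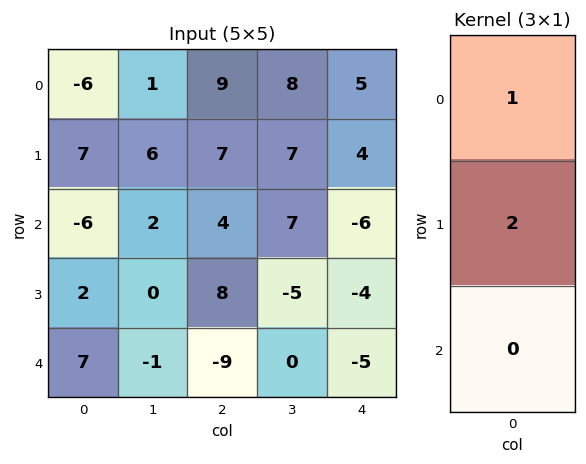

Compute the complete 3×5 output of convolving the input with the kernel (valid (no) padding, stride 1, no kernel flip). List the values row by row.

8 13 23 22 13
-5 10 15 21 -8
-2 2 20 -3 -14

Output[0,0]: The receptive field on the input at this output position is [-6 / 7 / -6]. Elementwise product with the kernel and sum: -6·1 + 7·2.
Output[0,1]: The receptive field on the input at this output position is [1 / 6 / 2]. Elementwise product with the kernel and sum: 1·1 + 6·2.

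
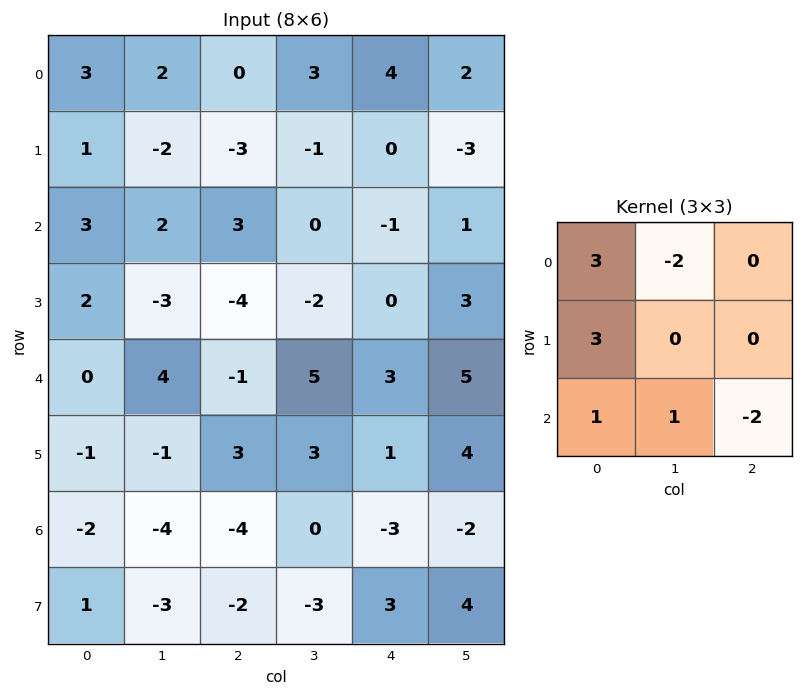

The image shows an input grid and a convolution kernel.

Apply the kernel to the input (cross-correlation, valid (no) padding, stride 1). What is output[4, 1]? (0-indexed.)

3

The receptive field on the input at this output position is [4 -1 5 / -1 3 3 / -4 -4 0]. Elementwise product with the kernel and sum: 4·3 + -1·-2 + -1·3 + -4·1 + -4·1 + 0·-2.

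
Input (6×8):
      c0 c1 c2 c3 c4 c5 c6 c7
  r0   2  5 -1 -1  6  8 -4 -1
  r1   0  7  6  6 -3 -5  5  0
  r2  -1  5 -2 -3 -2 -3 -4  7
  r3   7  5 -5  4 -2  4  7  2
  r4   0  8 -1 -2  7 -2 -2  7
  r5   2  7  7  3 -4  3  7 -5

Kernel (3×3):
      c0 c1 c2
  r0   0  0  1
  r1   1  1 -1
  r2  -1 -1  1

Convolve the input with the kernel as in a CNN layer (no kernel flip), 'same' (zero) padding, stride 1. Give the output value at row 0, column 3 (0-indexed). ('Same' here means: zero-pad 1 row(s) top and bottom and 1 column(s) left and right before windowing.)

The receptive field on the zero-padded input at this output position is [0 0 0 / -1 -1 6 / 6 6 -3]. Elementwise product with the kernel and sum: 0·1 + -1·1 + -1·1 + 6·-1 + 6·-1 + 6·-1 + -3·1.

-23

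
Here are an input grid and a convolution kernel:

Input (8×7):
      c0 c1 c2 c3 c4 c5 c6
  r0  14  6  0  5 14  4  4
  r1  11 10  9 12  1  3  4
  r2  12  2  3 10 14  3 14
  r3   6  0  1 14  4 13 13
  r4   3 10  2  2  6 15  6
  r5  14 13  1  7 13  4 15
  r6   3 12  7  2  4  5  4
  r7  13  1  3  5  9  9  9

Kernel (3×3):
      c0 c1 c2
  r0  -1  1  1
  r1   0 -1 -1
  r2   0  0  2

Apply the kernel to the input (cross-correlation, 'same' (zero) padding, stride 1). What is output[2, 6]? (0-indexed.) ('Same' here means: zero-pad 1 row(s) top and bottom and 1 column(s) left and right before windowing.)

The receptive field on the zero-padded input at this output position is [3 4 0 / 3 14 0 / 13 13 0]. Elementwise product with the kernel and sum: 3·-1 + 4·1 + 0·1 + 14·-1 + 0·-1 + 0·2.

-13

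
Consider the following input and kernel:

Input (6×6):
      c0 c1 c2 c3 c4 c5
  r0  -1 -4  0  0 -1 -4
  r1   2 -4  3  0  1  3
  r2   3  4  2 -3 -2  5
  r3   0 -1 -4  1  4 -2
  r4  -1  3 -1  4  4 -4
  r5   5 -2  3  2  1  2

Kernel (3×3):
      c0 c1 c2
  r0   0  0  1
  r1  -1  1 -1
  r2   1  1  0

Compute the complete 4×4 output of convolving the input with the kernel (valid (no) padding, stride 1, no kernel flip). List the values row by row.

Output[0,0]: The receptive field on the input at this output position is [-1 -4 0 / 2 -4 3 / 3 4 2]. Elementwise product with the kernel and sum: 0·1 + 2·-1 + -4·1 + 3·-1 + 3·1 + 4·1.

-2 13 -6 -11
1 -4 -5 4
7 -5 2 18
4 -6 10 5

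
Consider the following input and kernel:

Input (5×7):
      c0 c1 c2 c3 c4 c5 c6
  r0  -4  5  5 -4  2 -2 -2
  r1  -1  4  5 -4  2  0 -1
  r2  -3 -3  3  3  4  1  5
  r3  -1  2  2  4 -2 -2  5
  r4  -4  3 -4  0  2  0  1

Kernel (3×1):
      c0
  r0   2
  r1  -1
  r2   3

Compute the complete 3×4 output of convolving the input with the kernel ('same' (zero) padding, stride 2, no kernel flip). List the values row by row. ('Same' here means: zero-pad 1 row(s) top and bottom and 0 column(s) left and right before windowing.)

1 10 4 -1
-2 13 -6 8
2 8 -6 9

Output[0,0]: The receptive field on the zero-padded input at this output position is [0 / -4 / -1]. Elementwise product with the kernel and sum: 0·2 + -4·-1 + -1·3.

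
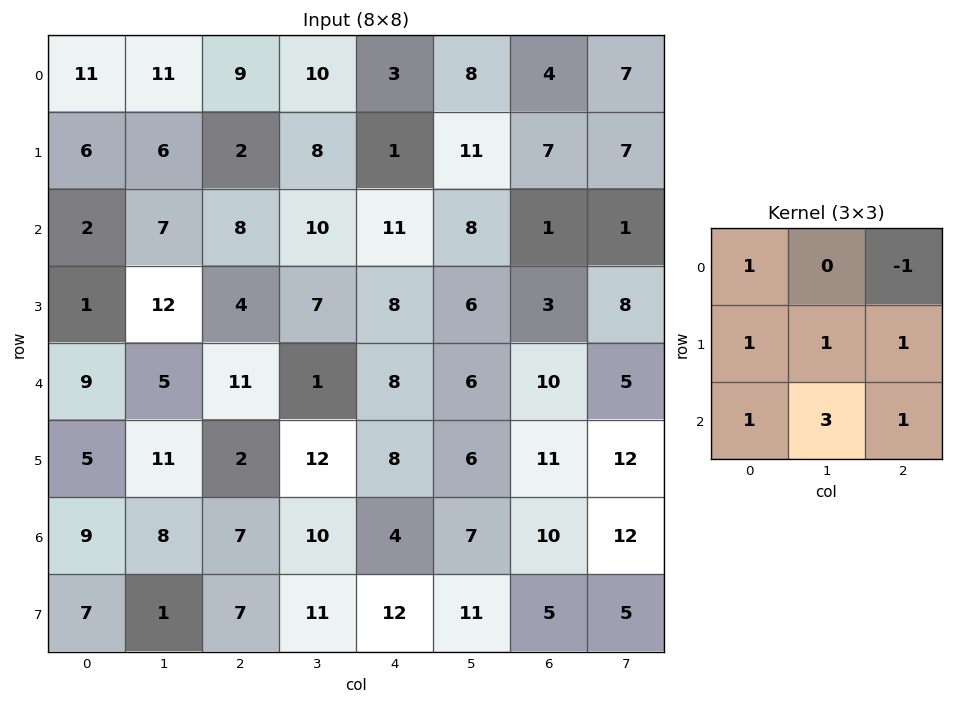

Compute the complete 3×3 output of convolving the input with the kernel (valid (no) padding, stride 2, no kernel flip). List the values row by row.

Output[0,0]: The receptive field on the input at this output position is [11 11 9 / 6 6 2 / 2 7 8]. Elementwise product with the kernel and sum: 11·1 + 9·-1 + 6·1 + 6·1 + 2·1 + 2·1 + 7·3 + 8·1.

47 66 54
46 38 63
56 66 58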